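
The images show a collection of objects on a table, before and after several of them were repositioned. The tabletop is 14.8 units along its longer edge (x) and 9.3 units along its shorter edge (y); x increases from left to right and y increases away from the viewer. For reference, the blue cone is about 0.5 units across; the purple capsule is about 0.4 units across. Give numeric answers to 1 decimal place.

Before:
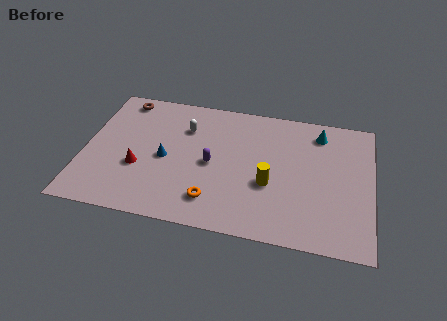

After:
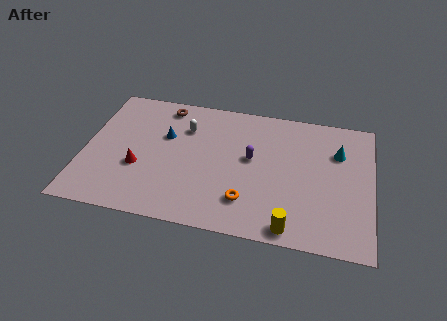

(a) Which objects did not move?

the white capsule and the red cone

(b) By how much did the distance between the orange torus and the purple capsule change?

+0.5

The distance was about 2.5 in the first image and 3.0 in the second, so they moved 0.5 units further apart.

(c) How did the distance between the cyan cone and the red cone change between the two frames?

+0.5

Before: roughly 10.1 units apart; after: 10.6. That's 0.5 units further apart.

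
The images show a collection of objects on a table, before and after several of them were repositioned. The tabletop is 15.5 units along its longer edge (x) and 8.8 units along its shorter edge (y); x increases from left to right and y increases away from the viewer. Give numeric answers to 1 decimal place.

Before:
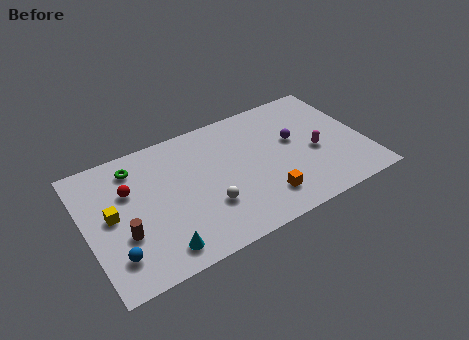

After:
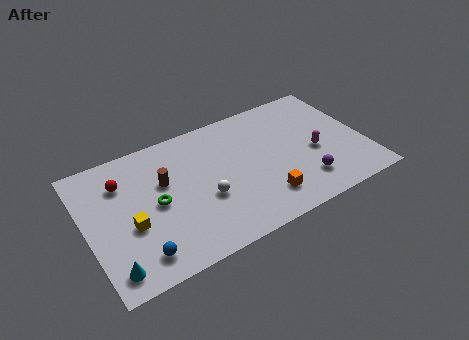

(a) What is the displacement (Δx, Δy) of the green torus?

(0.8, -2.9)

From the two frames, the green torus sits at roughly (3.0, 7.2) before and (3.8, 4.3) after.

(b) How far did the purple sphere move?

3.1

The purple sphere was near (11.7, 5.1) before and (11.8, 2.0) after, so it travelled √(0.1² + 3.1²) ≈ 3.1 units.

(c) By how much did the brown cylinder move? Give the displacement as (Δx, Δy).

(2.5, 2.4)

The brown cylinder was at about (1.9, 3.1) and moved to about (4.4, 5.5).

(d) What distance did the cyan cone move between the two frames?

2.6

The cyan cone moved from about (3.6, 1.3) to (1.0, 1.3), a distance of √(2.6² + 0.0²) ≈ 2.6.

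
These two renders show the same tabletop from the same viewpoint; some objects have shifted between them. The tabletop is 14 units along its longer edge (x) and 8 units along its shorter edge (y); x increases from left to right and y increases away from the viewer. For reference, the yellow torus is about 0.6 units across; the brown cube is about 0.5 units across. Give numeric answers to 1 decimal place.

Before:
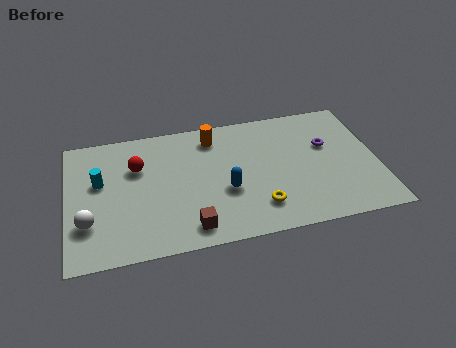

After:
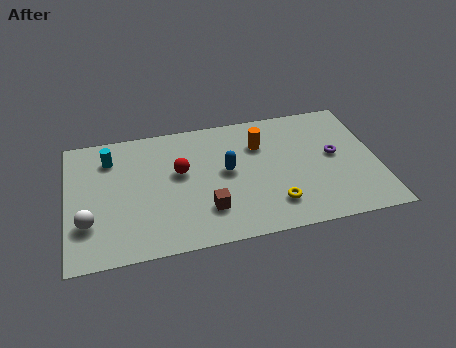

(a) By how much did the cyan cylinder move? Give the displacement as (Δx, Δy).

(0.5, 1.4)

From the two frames, the cyan cylinder sits at roughly (1.5, 4.8) before and (2.0, 6.2) after.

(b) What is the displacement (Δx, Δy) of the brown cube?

(0.8, 0.9)

From the two frames, the brown cube sits at roughly (5.4, 1.2) before and (6.2, 2.1) after.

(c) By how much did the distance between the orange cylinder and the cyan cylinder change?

+1.3

Before: roughly 5.5 units apart; after: 6.8. That's 1.3 units further apart.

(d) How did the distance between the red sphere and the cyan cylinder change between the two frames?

+1.6

The distance was about 1.8 in the first image and 3.4 in the second, so they moved 1.6 units further apart.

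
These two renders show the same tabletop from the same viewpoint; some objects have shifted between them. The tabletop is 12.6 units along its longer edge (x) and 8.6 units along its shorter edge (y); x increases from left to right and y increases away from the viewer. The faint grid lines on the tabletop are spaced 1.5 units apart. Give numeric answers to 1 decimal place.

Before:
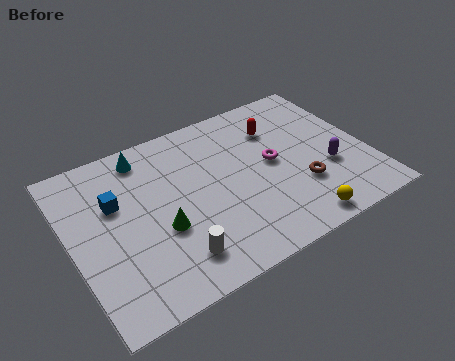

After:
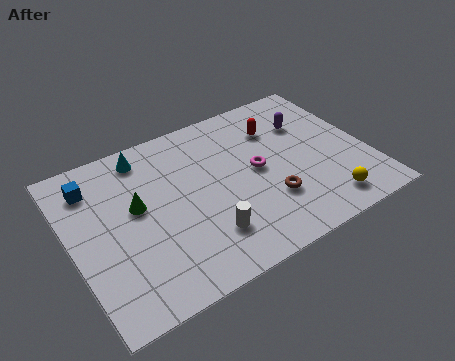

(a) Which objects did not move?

the cyan cone and the red capsule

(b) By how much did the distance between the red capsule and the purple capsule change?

-2.3

Before: roughly 3.6 units apart; after: 1.3. That's 2.3 units closer together.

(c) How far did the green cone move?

1.8

The green cone moved from about (3.6, 3.3) to (2.8, 4.9), a distance of √(0.8² + 1.6²) ≈ 1.8.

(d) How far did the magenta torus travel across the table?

0.7

The magenta torus was near (8.6, 4.5) before and (7.9, 4.4) after, so it travelled √(0.7² + 0.1²) ≈ 0.7 units.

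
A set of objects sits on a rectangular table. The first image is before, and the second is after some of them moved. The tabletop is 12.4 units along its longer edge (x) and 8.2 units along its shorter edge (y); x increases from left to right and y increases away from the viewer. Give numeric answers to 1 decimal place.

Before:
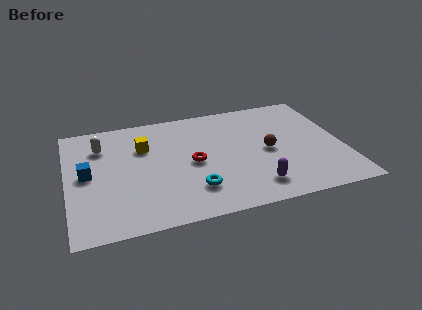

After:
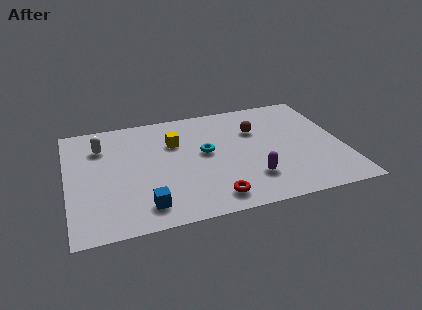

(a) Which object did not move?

the white capsule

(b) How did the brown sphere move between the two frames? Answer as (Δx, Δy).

(-0.4, 1.7)

The brown sphere started near (9.0, 3.9) and ended near (8.6, 5.6).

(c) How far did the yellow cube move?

1.4

The yellow cube moved from about (3.5, 5.6) to (4.9, 5.6), a distance of √(1.4² + 0.0²) ≈ 1.4.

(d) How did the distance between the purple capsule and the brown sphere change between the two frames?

+1.0

The distance was about 2.5 in the first image and 3.5 in the second, so they moved 1.0 units further apart.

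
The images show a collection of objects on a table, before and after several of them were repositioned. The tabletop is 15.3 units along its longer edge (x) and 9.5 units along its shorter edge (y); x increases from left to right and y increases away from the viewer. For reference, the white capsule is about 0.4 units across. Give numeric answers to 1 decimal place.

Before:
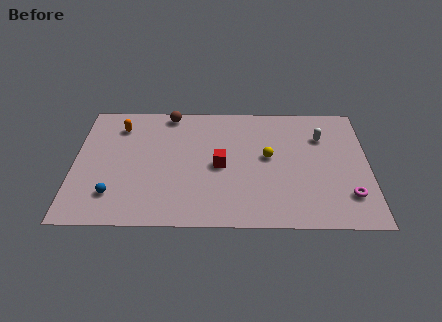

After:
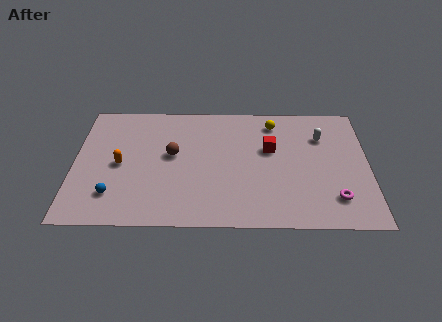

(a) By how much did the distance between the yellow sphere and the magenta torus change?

+1.6

The distance was about 5.0 in the first image and 6.6 in the second, so they moved 1.6 units further apart.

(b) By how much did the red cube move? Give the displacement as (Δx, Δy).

(2.6, 1.3)

The red cube was at about (7.6, 4.5) and moved to about (10.2, 5.8).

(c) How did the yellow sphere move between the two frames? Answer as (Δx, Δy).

(0.3, 2.7)

The yellow sphere was at about (10.1, 5.2) and moved to about (10.4, 7.9).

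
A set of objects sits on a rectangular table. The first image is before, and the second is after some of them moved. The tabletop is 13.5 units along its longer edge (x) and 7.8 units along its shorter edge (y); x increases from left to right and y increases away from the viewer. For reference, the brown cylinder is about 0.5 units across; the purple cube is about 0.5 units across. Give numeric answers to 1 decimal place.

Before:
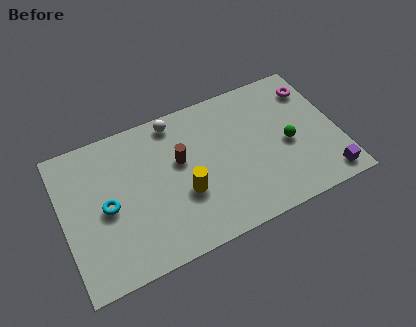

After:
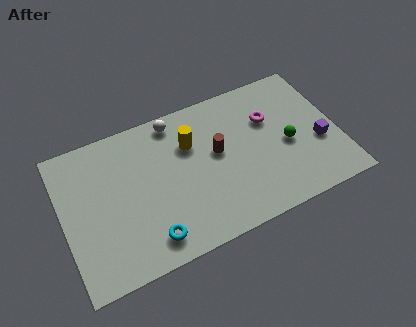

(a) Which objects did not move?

the white sphere and the green sphere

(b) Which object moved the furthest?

the cyan torus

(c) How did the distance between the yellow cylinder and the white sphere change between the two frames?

-2.4

They were about 4.0 units apart before and 1.6 after — 2.4 units closer together.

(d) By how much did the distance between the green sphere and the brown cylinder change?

-1.8

Before: roughly 5.3 units apart; after: 3.5. That's 1.8 units closer together.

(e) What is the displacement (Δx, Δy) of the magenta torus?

(-2.3, -0.9)

The magenta torus started near (12.6, 6.1) and ended near (10.3, 5.2).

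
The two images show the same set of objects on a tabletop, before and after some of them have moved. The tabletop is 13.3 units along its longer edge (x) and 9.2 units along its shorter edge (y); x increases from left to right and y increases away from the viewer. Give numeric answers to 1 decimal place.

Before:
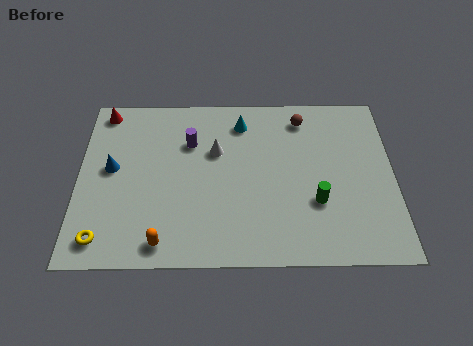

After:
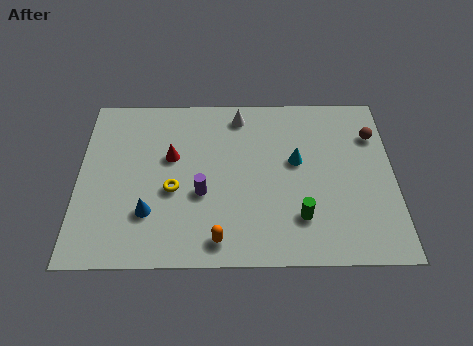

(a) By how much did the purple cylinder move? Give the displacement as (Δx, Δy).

(0.5, -2.8)

The purple cylinder was at about (4.7, 6.4) and moved to about (5.2, 3.6).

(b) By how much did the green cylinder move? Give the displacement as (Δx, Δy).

(-0.7, -0.8)

The green cylinder was at about (10.0, 3.1) and moved to about (9.3, 2.3).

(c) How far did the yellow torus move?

3.8

The yellow torus was near (1.1, 1.3) before and (4.0, 3.8) after, so it travelled √(2.9² + 2.5²) ≈ 3.8 units.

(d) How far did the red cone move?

3.9

From (1.0, 8.2) to (3.9, 5.6), the red cone covered √(2.9² + 2.6²) ≈ 3.9 units.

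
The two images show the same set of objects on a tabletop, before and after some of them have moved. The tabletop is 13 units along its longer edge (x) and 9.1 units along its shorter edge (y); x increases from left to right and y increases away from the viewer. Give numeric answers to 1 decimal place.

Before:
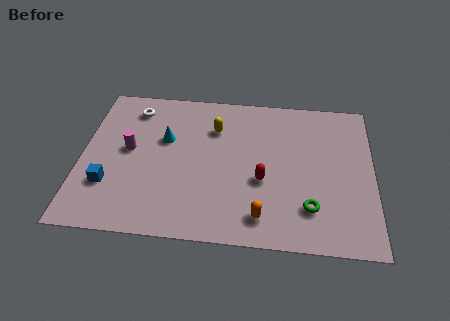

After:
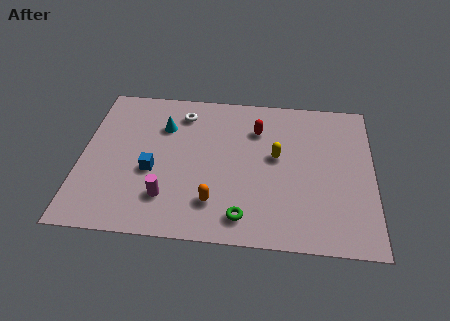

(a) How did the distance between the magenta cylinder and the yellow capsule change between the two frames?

+1.4

The distance was about 4.2 in the first image and 5.6 in the second, so they moved 1.4 units further apart.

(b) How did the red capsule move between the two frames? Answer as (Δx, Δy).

(-0.3, 3.1)

The red capsule started near (8.1, 3.6) and ended near (7.8, 6.7).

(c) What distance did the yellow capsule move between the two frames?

3.2

The yellow capsule was near (5.9, 6.6) before and (8.7, 5.1) after, so it travelled √(2.8² + 1.5²) ≈ 3.2 units.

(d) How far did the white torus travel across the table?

2.2

From (2.2, 7.5) to (4.4, 7.4), the white torus covered √(2.2² + 0.1²) ≈ 2.2 units.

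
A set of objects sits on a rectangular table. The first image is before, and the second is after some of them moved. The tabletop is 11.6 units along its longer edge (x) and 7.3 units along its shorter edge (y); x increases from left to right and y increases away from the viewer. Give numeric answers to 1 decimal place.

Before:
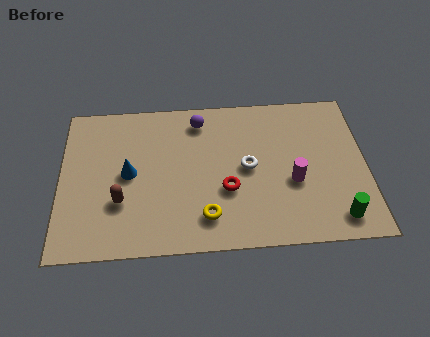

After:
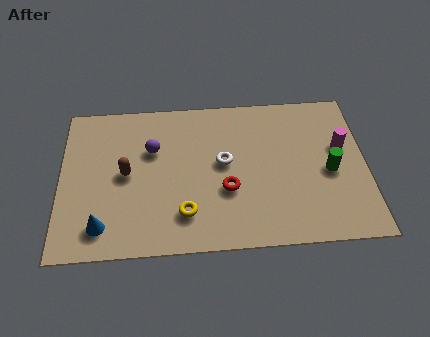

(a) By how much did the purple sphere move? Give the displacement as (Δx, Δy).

(-1.8, -1.3)

From the two frames, the purple sphere sits at roughly (5.3, 6.1) before and (3.5, 4.8) after.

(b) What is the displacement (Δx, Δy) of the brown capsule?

(0.2, 1.3)

From the two frames, the brown capsule sits at roughly (2.3, 2.4) before and (2.5, 3.7) after.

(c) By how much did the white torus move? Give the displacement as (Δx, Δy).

(-0.9, 0.3)

From the two frames, the white torus sits at roughly (7.1, 3.7) before and (6.2, 4.0) after.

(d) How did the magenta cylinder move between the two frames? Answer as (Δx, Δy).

(1.9, 1.5)

The magenta cylinder started near (8.8, 2.9) and ended near (10.7, 4.4).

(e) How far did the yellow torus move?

0.8

The yellow torus moved from about (5.5, 1.5) to (4.7, 1.7), a distance of √(0.8² + 0.2²) ≈ 0.8.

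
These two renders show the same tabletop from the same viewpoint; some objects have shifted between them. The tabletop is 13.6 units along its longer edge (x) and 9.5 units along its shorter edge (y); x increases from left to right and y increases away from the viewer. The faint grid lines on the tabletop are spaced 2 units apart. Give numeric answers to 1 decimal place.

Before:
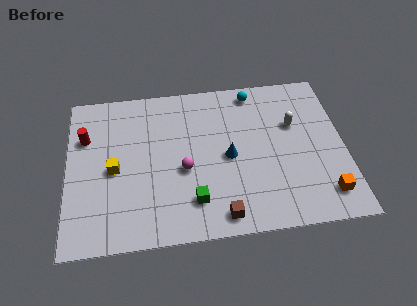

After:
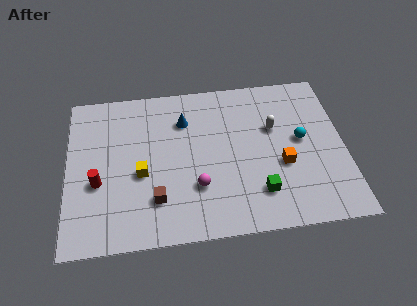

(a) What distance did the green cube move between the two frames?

3.2

The green cube was near (6.1, 2.1) before and (9.3, 2.2) after, so it travelled √(3.2² + 0.1²) ≈ 3.2 units.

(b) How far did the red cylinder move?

2.9

The red cylinder moved from about (0.9, 6.5) to (1.5, 3.7), a distance of √(0.6² + 2.8²) ≈ 2.9.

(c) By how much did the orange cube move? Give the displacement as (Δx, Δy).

(-2.0, 2.0)

The orange cube was at about (12.5, 1.7) and moved to about (10.5, 3.7).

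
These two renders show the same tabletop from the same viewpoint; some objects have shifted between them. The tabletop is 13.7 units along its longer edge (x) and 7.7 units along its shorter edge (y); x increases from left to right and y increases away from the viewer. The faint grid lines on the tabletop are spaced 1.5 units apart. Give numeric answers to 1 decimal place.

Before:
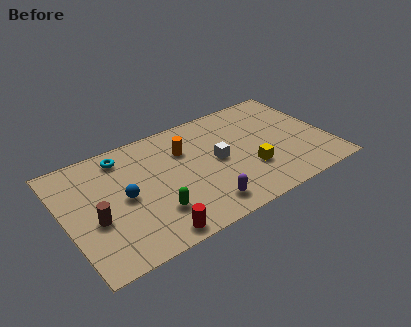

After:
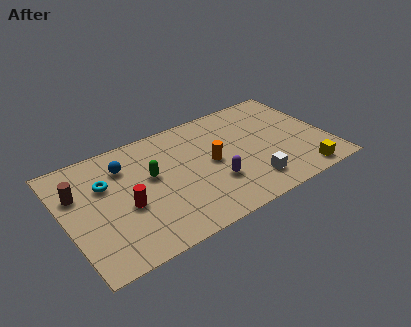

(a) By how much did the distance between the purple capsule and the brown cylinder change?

+1.6

The distance was about 5.6 in the first image and 7.2 in the second, so they moved 1.6 units further apart.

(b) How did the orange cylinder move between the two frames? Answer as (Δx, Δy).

(1.2, -1.5)

From the two frames, the orange cylinder sits at roughly (6.4, 5.4) before and (7.6, 3.9) after.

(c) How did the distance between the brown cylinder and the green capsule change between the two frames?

+0.7

Before: roughly 3.1 units apart; after: 3.8. That's 0.7 units further apart.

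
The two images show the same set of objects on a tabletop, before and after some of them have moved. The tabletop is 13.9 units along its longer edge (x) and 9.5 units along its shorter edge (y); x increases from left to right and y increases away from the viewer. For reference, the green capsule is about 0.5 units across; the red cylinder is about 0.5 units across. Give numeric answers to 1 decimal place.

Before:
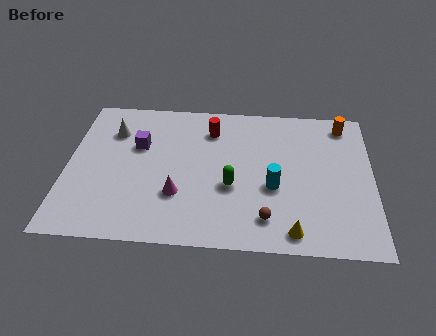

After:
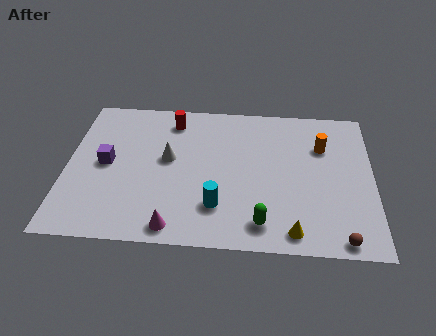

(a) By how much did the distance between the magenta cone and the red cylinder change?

+2.3

They were about 4.6 units apart before and 6.9 after — 2.3 units further apart.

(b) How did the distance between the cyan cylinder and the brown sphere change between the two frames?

+3.7

Before: roughly 2.0 units apart; after: 5.7. That's 3.7 units further apart.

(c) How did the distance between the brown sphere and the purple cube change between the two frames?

+4.0

The distance was about 7.3 in the first image and 11.3 in the second, so they moved 4.0 units further apart.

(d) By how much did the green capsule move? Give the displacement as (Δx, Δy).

(1.4, -2.2)

From the two frames, the green capsule sits at roughly (7.5, 3.7) before and (8.9, 1.5) after.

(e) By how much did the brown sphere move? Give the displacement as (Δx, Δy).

(3.3, -1.0)

The brown sphere started near (9.1, 1.8) and ended near (12.4, 0.8).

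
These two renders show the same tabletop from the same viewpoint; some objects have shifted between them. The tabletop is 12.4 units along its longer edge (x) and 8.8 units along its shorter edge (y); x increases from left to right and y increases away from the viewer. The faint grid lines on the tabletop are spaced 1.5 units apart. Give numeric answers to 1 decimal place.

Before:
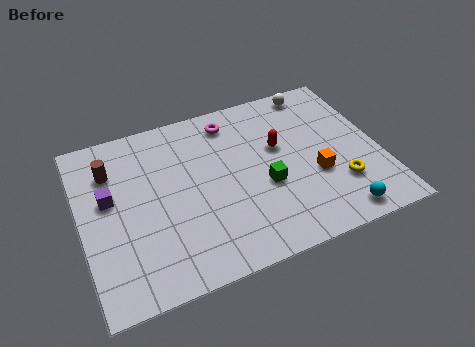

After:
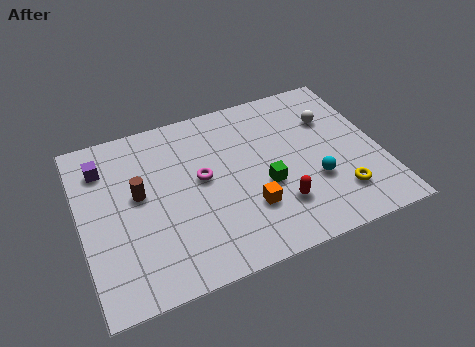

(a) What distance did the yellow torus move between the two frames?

0.5

The yellow torus moved from about (10.5, 2.5) to (10.4, 2.0), a distance of √(0.1² + 0.5²) ≈ 0.5.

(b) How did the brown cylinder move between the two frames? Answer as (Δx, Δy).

(1.0, -1.6)

From the two frames, the brown cylinder sits at roughly (1.4, 6.5) before and (2.4, 4.9) after.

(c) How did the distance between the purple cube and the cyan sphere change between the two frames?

-0.7

Before: roughly 9.9 units apart; after: 9.2. That's 0.7 units closer together.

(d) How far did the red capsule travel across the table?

3.0

The red capsule moved from about (8.3, 5.3) to (7.9, 2.3), a distance of √(0.4² + 3.0²) ≈ 3.0.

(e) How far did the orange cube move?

3.0

The orange cube moved from about (9.6, 3.3) to (6.7, 2.6), a distance of √(2.9² + 0.7²) ≈ 3.0.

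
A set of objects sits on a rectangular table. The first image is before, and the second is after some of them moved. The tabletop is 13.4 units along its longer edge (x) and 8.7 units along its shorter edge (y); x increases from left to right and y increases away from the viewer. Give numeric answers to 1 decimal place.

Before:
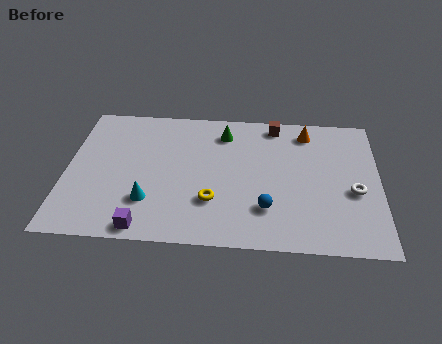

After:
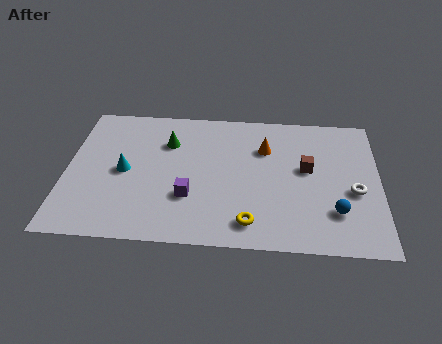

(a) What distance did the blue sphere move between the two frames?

2.9

The blue sphere was near (8.6, 2.3) before and (11.5, 2.3) after, so it travelled √(2.9² + 0.0²) ≈ 2.9 units.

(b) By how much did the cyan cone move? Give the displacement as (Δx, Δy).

(-1.1, 1.8)

From the two frames, the cyan cone sits at roughly (3.6, 2.4) before and (2.5, 4.2) after.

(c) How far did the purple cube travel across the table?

2.7

The purple cube moved from about (3.5, 0.8) to (5.3, 2.8), a distance of √(1.8² + 2.0²) ≈ 2.7.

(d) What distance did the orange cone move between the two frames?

2.2

The orange cone was near (10.3, 7.3) before and (8.5, 6.1) after, so it travelled √(1.8² + 1.2²) ≈ 2.2 units.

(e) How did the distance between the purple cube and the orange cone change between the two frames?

-4.8

They were about 9.4 units apart before and 4.6 after — 4.8 units closer together.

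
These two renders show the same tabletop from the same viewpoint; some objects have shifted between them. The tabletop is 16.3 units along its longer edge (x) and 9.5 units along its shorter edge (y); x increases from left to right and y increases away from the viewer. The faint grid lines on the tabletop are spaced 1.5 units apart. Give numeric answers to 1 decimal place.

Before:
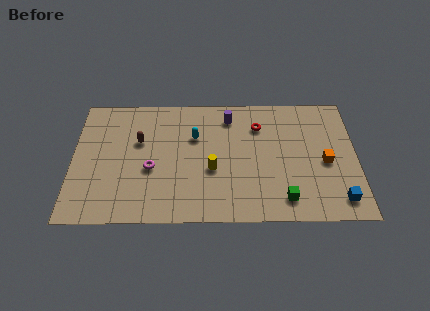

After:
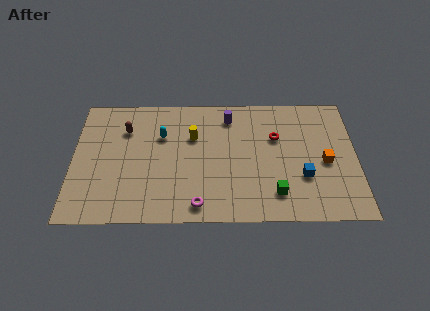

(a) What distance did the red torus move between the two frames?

1.3

From (10.7, 7.1) to (11.7, 6.2), the red torus covered √(1.0² + 0.9²) ≈ 1.3 units.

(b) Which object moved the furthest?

the magenta torus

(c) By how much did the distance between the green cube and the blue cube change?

-1.1

They were about 3.1 units apart before and 2.0 after — 1.1 units closer together.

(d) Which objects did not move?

the purple cylinder and the orange cube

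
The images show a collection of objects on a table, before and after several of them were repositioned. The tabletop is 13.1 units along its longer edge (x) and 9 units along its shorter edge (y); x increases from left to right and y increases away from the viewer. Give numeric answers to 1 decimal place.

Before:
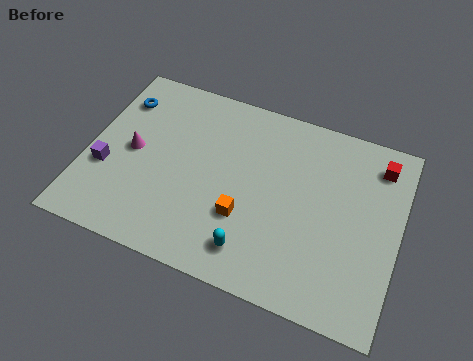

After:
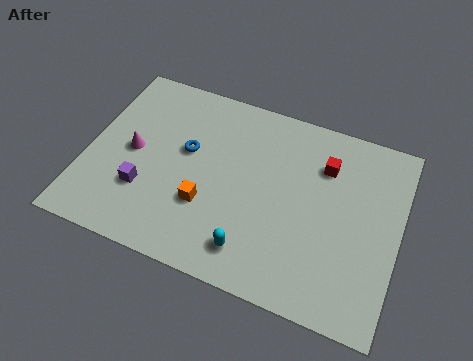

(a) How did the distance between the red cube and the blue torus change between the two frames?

-5.2

Before: roughly 11.0 units apart; after: 5.8. That's 5.2 units closer together.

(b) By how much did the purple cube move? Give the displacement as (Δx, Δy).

(1.7, -0.5)

The purple cube started near (0.9, 3.3) and ended near (2.6, 2.8).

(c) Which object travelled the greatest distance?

the blue torus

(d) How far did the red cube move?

2.3

From (12.0, 7.4) to (9.8, 6.6), the red cube covered √(2.2² + 0.8²) ≈ 2.3 units.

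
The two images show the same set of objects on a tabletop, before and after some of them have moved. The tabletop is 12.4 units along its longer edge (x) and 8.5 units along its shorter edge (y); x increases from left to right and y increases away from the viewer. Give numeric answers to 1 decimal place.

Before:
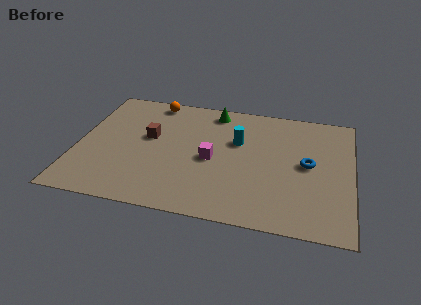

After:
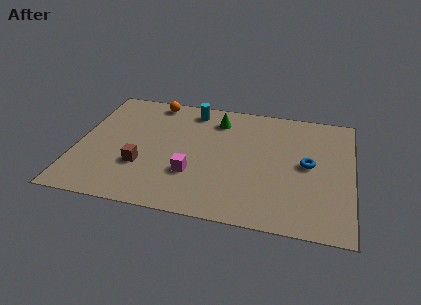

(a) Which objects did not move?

the blue torus and the orange sphere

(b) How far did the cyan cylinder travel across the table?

2.9

The cyan cylinder moved from about (7.2, 5.4) to (5.0, 7.3), a distance of √(2.2² + 1.9²) ≈ 2.9.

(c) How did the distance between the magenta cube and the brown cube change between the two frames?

-0.8

They were about 3.1 units apart before and 2.3 after — 0.8 units closer together.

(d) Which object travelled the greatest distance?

the cyan cylinder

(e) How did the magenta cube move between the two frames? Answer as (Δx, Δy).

(-0.8, -1.2)

The magenta cube started near (6.1, 3.9) and ended near (5.3, 2.7).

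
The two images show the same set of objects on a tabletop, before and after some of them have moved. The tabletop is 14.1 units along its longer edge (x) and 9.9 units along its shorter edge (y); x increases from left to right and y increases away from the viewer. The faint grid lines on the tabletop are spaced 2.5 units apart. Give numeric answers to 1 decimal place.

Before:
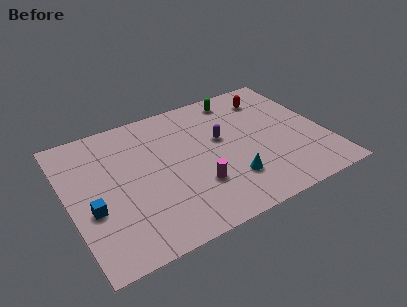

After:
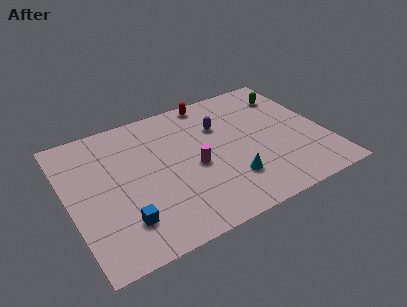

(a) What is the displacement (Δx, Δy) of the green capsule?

(2.8, -0.9)

From the two frames, the green capsule sits at roughly (9.9, 8.6) before and (12.7, 7.7) after.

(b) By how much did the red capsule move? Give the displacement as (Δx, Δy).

(-3.2, 1.1)

From the two frames, the red capsule sits at roughly (11.6, 7.9) before and (8.4, 9.0) after.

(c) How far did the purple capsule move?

1.0

The purple capsule moved from about (8.5, 5.8) to (8.6, 6.8), a distance of √(0.1² + 1.0²) ≈ 1.0.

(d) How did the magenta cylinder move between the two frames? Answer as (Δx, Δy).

(0.1, 1.4)

The magenta cylinder started near (6.7, 3.0) and ended near (6.8, 4.4).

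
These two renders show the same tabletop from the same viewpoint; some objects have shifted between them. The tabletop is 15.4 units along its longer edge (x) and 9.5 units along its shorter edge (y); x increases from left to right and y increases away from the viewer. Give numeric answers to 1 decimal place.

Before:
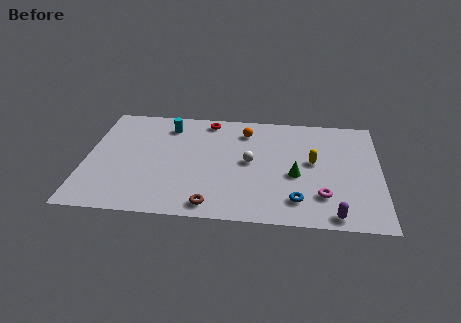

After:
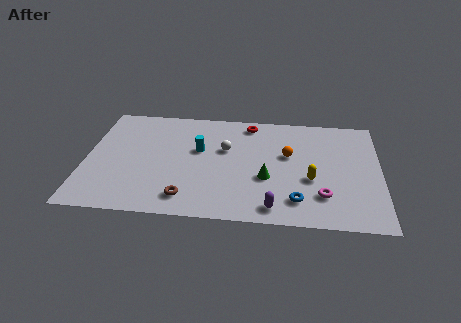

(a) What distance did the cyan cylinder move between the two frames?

2.6

The cyan cylinder was near (4.2, 7.7) before and (5.9, 5.7) after, so it travelled √(1.7² + 2.0²) ≈ 2.6 units.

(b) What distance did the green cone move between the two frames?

1.6

From (11.0, 4.0) to (9.5, 3.6), the green cone covered √(1.5² + 0.4²) ≈ 1.6 units.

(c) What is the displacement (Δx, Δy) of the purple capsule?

(-3.1, 0.3)

The purple capsule started near (13.0, 0.9) and ended near (9.9, 1.2).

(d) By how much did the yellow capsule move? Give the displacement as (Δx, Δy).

(-0.1, -1.5)

The yellow capsule started near (11.9, 5.2) and ended near (11.8, 3.7).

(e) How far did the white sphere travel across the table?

1.6

The white sphere moved from about (8.6, 4.9) to (7.3, 5.9), a distance of √(1.3² + 1.0²) ≈ 1.6.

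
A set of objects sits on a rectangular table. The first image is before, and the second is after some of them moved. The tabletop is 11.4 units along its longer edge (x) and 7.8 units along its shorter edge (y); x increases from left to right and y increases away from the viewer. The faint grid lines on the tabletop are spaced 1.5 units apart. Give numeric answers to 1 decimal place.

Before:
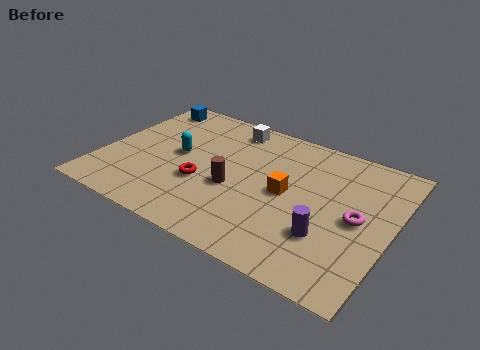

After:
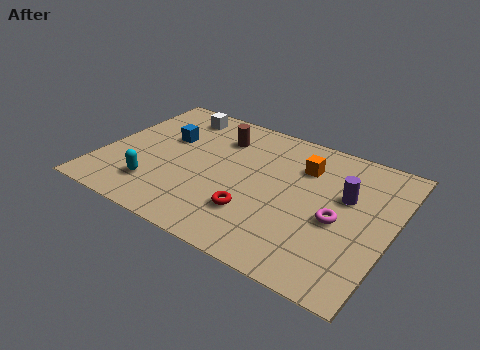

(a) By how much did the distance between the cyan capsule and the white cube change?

+1.7

Before: roughly 3.1 units apart; after: 4.8. That's 1.7 units further apart.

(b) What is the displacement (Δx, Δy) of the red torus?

(2.2, -0.7)

The red torus was at about (4.1, 2.9) and moved to about (6.3, 2.2).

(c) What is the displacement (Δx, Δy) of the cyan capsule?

(-0.5, -2.3)

The cyan capsule was at about (2.9, 4.1) and moved to about (2.4, 1.8).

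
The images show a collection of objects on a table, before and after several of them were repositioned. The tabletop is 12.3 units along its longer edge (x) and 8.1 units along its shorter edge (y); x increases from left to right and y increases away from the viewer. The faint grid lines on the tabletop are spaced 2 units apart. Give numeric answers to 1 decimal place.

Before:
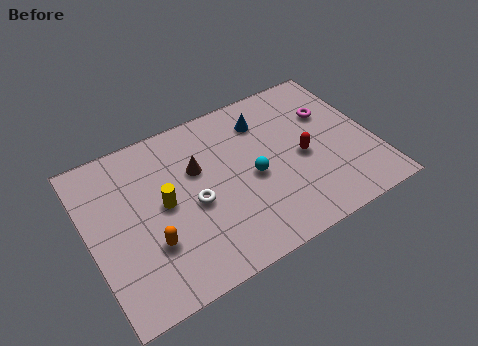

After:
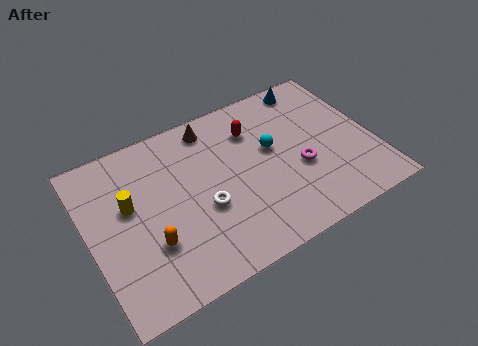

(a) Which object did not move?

the orange capsule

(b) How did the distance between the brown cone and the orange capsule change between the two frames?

+2.0

They were about 3.5 units apart before and 5.5 after — 2.0 units further apart.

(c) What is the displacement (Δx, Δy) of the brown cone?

(0.9, 1.8)

The brown cone started near (4.8, 5.2) and ended near (5.7, 7.0).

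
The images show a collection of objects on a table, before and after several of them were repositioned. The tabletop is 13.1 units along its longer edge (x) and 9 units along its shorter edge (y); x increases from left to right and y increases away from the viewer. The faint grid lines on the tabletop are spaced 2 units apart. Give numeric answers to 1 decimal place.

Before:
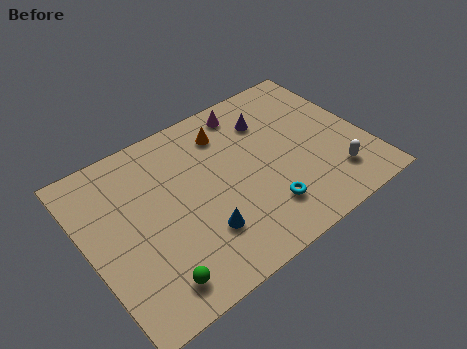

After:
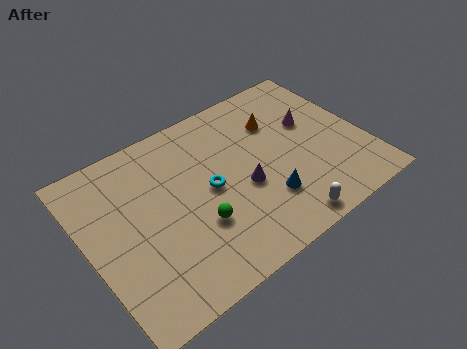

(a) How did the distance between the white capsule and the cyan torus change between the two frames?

+1.2

The distance was about 3.4 in the first image and 4.6 in the second, so they moved 1.2 units further apart.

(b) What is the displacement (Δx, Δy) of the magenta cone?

(2.7, -2.3)

The magenta cone started near (8.2, 7.8) and ended near (10.9, 5.5).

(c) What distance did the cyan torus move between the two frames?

3.2

From (7.8, 2.1) to (5.7, 4.5), the cyan torus covered √(2.1² + 2.4²) ≈ 3.2 units.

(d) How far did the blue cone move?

3.1

The blue cone was near (4.9, 2.5) before and (8.0, 2.5) after, so it travelled √(3.1² + 0.0²) ≈ 3.1 units.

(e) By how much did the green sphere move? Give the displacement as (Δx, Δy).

(2.4, 1.6)

The green sphere started near (2.4, 1.4) and ended near (4.8, 3.0).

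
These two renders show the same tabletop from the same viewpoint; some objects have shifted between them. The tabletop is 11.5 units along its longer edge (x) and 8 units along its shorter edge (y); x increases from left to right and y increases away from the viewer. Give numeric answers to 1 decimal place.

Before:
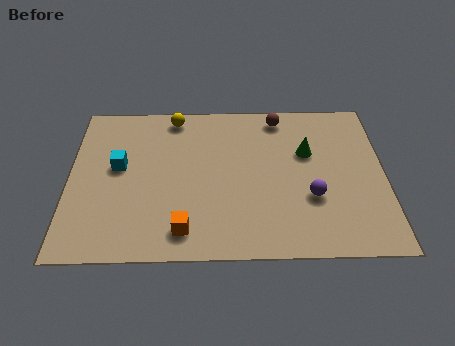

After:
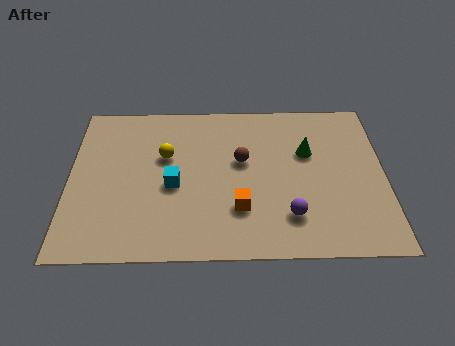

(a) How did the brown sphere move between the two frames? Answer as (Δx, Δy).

(-1.4, -2.3)

The brown sphere was at about (7.7, 7.0) and moved to about (6.3, 4.7).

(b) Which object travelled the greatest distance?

the brown sphere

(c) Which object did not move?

the green cone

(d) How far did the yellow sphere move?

2.1

The yellow sphere moved from about (3.8, 7.1) to (3.5, 5.0), a distance of √(0.3² + 2.1²) ≈ 2.1.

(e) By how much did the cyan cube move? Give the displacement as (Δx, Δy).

(2.0, -1.0)

From the two frames, the cyan cube sits at roughly (1.8, 4.5) before and (3.8, 3.5) after.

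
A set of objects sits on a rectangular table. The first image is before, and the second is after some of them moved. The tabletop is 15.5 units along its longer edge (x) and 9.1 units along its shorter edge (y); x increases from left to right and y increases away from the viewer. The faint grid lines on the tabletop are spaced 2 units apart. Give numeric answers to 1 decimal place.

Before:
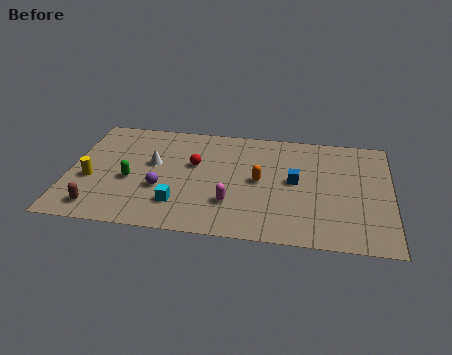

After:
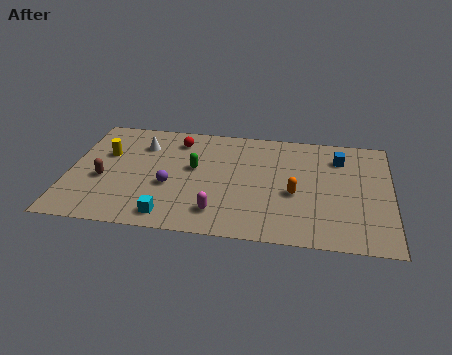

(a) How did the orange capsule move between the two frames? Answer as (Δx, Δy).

(1.7, -0.8)

The orange capsule was at about (9.2, 4.6) and moved to about (10.9, 3.8).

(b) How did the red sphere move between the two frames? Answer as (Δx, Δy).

(-0.9, 1.9)

The red sphere started near (6.0, 5.5) and ended near (5.1, 7.4).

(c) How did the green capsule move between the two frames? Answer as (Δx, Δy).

(3.0, 1.4)

From the two frames, the green capsule sits at roughly (3.0, 3.8) before and (6.0, 5.2) after.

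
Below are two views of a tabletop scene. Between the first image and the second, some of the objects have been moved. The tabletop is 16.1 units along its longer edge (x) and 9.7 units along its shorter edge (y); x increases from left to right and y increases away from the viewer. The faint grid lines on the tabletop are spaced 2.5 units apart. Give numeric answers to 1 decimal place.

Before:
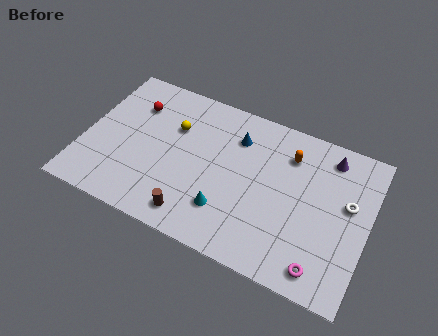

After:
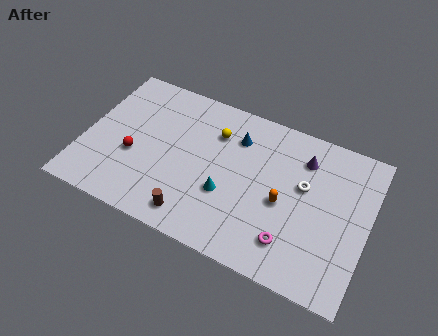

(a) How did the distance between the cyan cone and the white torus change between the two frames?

-2.5

Before: roughly 7.2 units apart; after: 4.7. That's 2.5 units closer together.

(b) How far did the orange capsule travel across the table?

3.1

The orange capsule was near (11.4, 7.4) before and (11.4, 4.3) after, so it travelled √(0.0² + 3.1²) ≈ 3.1 units.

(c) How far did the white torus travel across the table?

2.5

The white torus moved from about (14.9, 5.7) to (12.4, 5.8), a distance of √(2.5² + 0.1²) ≈ 2.5.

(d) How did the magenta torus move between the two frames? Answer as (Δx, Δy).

(-1.8, 0.8)

From the two frames, the magenta torus sits at roughly (13.9, 1.3) before and (12.1, 2.1) after.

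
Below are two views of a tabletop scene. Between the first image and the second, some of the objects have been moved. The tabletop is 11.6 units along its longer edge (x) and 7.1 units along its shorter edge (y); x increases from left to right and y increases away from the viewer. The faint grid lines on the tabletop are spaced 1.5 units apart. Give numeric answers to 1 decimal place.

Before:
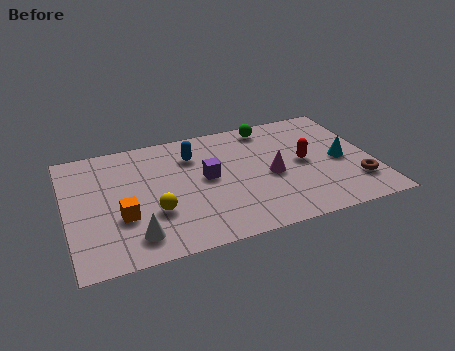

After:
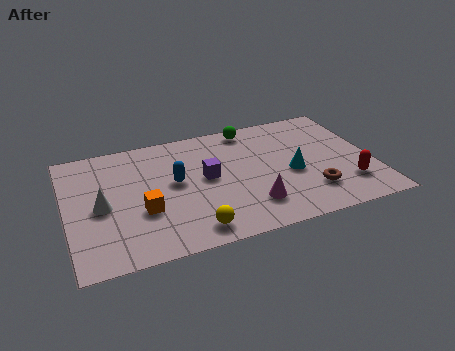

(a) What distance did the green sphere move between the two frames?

0.7

The green sphere was near (7.9, 6.2) before and (7.2, 6.3) after, so it travelled √(0.7² + 0.1²) ≈ 0.7 units.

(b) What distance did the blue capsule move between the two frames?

1.6

From (4.9, 5.3) to (4.1, 3.9), the blue capsule covered √(0.8² + 1.4²) ≈ 1.6 units.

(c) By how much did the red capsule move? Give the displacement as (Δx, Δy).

(1.5, -1.8)

The red capsule started near (9.0, 3.6) and ended near (10.5, 1.8).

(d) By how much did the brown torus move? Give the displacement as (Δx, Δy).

(-1.7, 0.0)

The brown torus started near (10.8, 1.8) and ended near (9.1, 1.8).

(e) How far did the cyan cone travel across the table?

1.9

From (10.4, 3.3) to (8.5, 3.1), the cyan cone covered √(1.9² + 0.2²) ≈ 1.9 units.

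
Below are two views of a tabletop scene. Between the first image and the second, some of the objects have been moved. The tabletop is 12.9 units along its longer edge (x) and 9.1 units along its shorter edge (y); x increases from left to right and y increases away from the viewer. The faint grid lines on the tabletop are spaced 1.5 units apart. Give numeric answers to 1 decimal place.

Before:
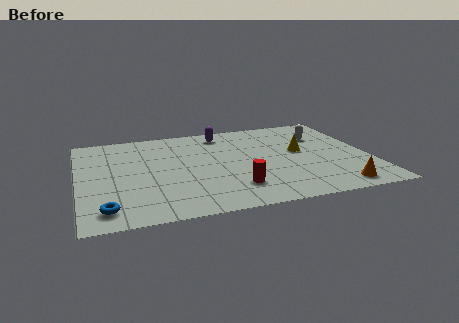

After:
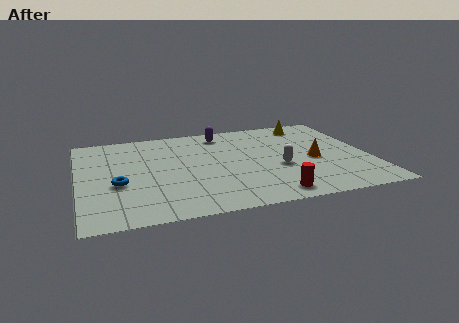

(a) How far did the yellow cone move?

2.9

The yellow cone moved from about (9.9, 5.0) to (10.6, 7.8), a distance of √(0.7² + 2.8²) ≈ 2.9.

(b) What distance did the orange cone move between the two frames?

3.0

The orange cone was near (11.1, 1.1) before and (10.4, 4.0) after, so it travelled √(0.7² + 2.9²) ≈ 3.0 units.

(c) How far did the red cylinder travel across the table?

1.8

From (6.7, 2.1) to (8.2, 1.1), the red cylinder covered √(1.5² + 1.0²) ≈ 1.8 units.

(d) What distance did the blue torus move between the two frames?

2.3

From (1.1, 1.4) to (1.7, 3.6), the blue torus covered √(0.6² + 2.2²) ≈ 2.3 units.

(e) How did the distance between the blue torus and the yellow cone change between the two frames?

+0.3

They were about 9.5 units apart before and 9.8 after — 0.3 units further apart.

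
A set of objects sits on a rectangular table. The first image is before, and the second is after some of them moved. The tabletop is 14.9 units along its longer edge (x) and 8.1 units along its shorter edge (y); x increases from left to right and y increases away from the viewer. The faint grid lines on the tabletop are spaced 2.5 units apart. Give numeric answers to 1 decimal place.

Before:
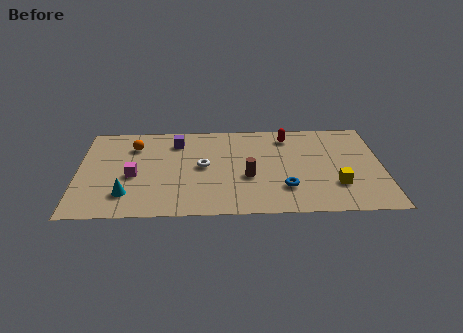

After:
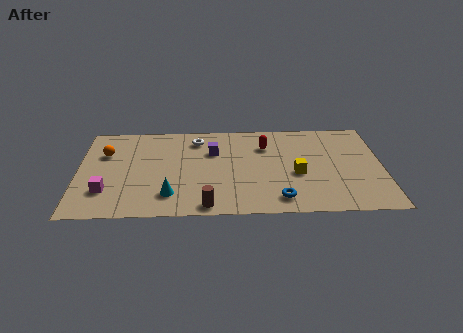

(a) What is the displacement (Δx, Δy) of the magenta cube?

(-1.3, -1.3)

The magenta cube was at about (2.7, 3.5) and moved to about (1.4, 2.2).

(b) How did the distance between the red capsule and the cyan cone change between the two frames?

-3.0

Before: roughly 9.2 units apart; after: 6.2. That's 3.0 units closer together.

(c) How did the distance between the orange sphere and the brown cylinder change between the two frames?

+0.6

Before: roughly 6.3 units apart; after: 6.9. That's 0.6 units further apart.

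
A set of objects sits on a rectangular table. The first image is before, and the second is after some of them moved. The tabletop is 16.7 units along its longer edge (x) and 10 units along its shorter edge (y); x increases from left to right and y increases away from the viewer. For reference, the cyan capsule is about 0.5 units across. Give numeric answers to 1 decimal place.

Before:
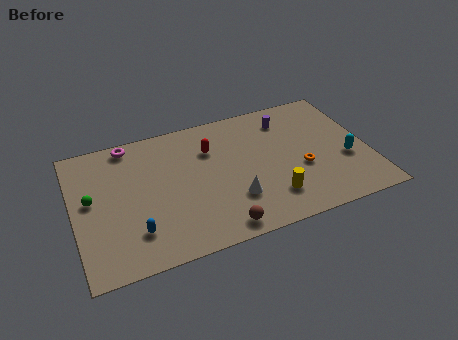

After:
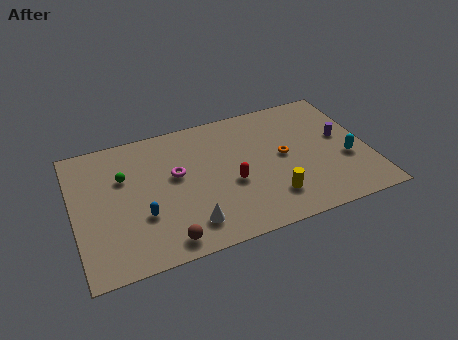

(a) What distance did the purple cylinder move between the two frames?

3.8

From (12.4, 8.0) to (15.3, 5.6), the purple cylinder covered √(2.9² + 2.4²) ≈ 3.8 units.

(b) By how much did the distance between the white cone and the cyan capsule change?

+2.7

Before: roughly 6.7 units apart; after: 9.4. That's 2.7 units further apart.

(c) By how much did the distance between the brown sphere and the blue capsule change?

-2.3

They were about 4.8 units apart before and 2.5 after — 2.3 units closer together.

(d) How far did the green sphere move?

2.2

From (1.0, 5.5) to (2.9, 6.6), the green sphere covered √(1.9² + 1.1²) ≈ 2.2 units.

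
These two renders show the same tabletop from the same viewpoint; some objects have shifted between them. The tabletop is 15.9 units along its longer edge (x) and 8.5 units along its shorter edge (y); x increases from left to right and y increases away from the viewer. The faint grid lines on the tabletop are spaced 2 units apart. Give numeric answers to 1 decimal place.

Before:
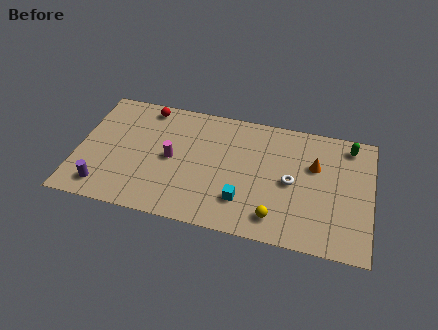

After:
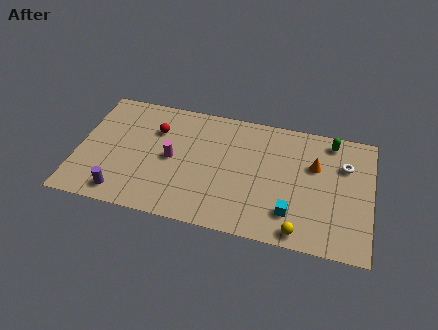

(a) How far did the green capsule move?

1.0

From (14.6, 7.3) to (13.6, 7.4), the green capsule covered √(1.0² + 0.1²) ≈ 1.0 units.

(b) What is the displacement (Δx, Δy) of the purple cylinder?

(1.0, -0.2)

From the two frames, the purple cylinder sits at roughly (1.6, 1.4) before and (2.6, 1.2) after.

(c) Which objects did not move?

the orange cone and the magenta cylinder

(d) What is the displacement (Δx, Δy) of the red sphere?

(0.6, -1.5)

From the two frames, the red sphere sits at roughly (3.5, 7.5) before and (4.1, 6.0) after.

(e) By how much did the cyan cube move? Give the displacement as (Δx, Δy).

(2.6, -0.2)

The cyan cube started near (9.1, 2.2) and ended near (11.7, 2.0).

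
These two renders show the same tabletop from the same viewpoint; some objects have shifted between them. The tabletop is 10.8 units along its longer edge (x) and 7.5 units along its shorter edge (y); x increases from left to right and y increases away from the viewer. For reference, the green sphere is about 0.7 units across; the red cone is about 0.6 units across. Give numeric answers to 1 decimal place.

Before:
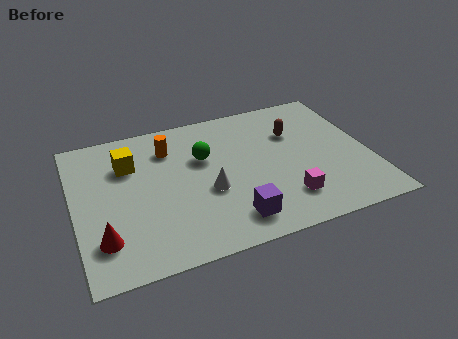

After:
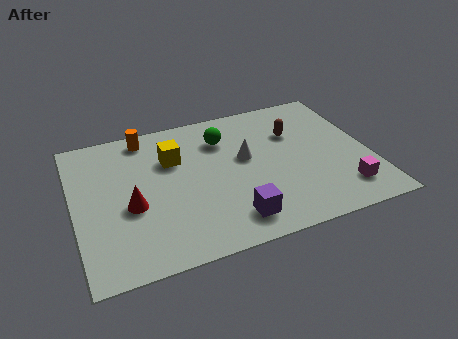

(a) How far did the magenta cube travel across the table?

2.1

The magenta cube moved from about (7.5, 1.7) to (9.6, 1.5), a distance of √(2.1² + 0.2²) ≈ 2.1.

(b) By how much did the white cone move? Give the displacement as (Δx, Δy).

(1.5, 1.3)

The white cone was at about (4.8, 3.0) and moved to about (6.3, 4.3).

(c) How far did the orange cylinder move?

1.2

The orange cylinder moved from about (3.6, 5.7) to (2.8, 6.6), a distance of √(0.8² + 0.9²) ≈ 1.2.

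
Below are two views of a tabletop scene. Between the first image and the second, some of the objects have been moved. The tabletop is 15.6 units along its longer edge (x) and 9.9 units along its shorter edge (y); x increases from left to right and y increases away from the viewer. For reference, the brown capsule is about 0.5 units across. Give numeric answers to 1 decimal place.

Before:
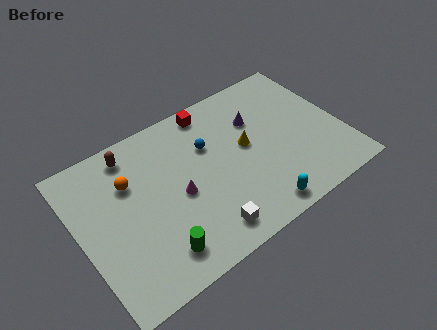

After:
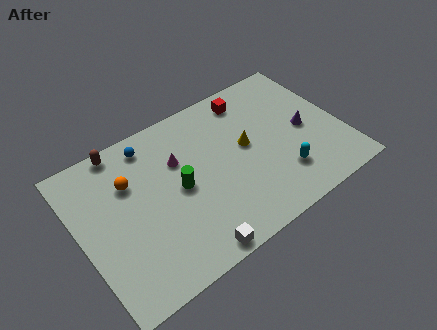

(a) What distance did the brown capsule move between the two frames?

0.8

The brown capsule moved from about (3.6, 8.5) to (3.1, 9.1), a distance of √(0.5² + 0.6²) ≈ 0.8.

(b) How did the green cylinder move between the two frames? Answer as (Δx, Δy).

(1.9, 3.1)

The green cylinder was at about (3.9, 1.8) and moved to about (5.8, 4.9).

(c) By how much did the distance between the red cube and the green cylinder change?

-2.3

Before: roughly 8.4 units apart; after: 6.1. That's 2.3 units closer together.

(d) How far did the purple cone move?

3.3

From (10.9, 6.8) to (13.5, 4.7), the purple cone covered √(2.6² + 2.1²) ≈ 3.3 units.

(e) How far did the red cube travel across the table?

2.3

The red cube was near (8.5, 8.8) before and (10.8, 8.4) after, so it travelled √(2.3² + 0.4²) ≈ 2.3 units.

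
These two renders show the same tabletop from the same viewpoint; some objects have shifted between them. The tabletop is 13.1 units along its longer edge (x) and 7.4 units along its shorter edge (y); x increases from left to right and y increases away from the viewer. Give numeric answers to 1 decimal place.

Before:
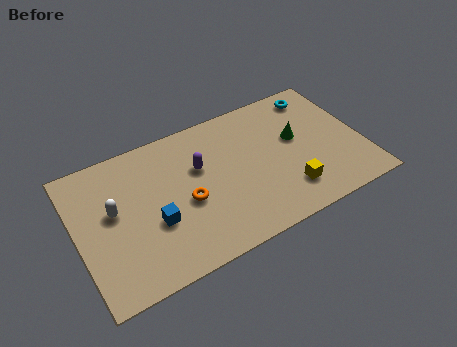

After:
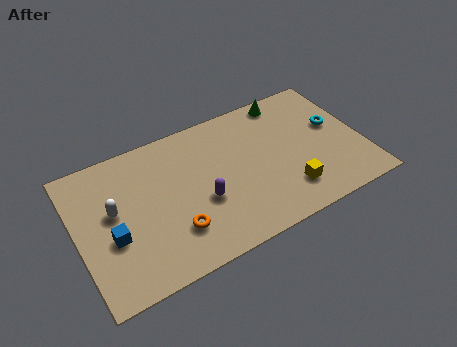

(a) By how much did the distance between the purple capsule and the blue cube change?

+1.1

Before: roughly 3.0 units apart; after: 4.1. That's 1.1 units further apart.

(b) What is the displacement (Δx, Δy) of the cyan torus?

(0.5, -2.0)

From the two frames, the cyan torus sits at roughly (11.5, 6.3) before and (12.0, 4.3) after.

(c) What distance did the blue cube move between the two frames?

1.9

The blue cube was near (3.4, 2.8) before and (1.5, 2.9) after, so it travelled √(1.9² + 0.1²) ≈ 1.9 units.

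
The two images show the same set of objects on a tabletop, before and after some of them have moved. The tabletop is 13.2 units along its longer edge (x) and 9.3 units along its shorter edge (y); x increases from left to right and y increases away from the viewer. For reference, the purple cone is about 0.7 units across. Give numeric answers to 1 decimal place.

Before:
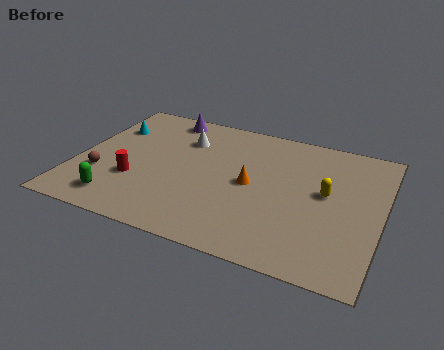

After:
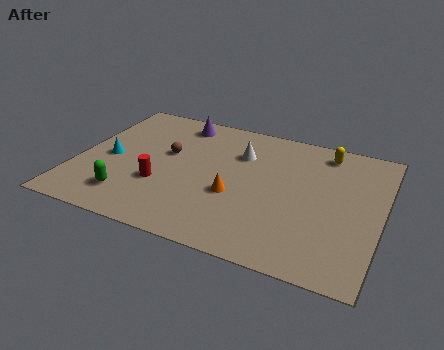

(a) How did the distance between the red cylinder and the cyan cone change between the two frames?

-1.2

They were about 3.8 units apart before and 2.6 after — 1.2 units closer together.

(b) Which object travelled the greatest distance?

the brown sphere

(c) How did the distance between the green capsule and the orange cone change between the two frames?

-1.5

The distance was about 6.2 in the first image and 4.7 in the second, so they moved 1.5 units closer together.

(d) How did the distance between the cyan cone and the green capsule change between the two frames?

-2.5

Before: roughly 5.2 units apart; after: 2.7. That's 2.5 units closer together.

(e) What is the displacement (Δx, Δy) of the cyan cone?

(0.3, -2.3)

The cyan cone was at about (1.1, 6.6) and moved to about (1.4, 4.3).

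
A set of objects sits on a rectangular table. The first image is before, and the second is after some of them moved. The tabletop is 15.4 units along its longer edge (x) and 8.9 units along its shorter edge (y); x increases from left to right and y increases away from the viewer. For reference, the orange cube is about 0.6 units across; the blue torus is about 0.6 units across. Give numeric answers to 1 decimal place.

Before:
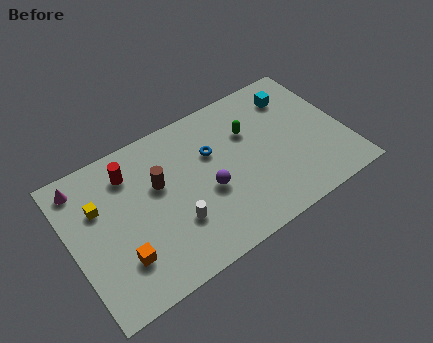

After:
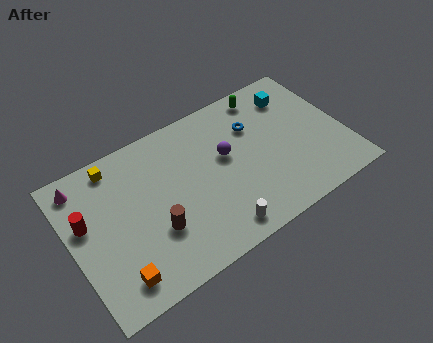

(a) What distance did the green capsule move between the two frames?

2.2

The green capsule moved from about (10.3, 6.0) to (11.6, 7.8), a distance of √(1.3² + 1.8²) ≈ 2.2.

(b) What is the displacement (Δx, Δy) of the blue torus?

(2.5, 0.4)

From the two frames, the blue torus sits at roughly (8.1, 5.8) before and (10.6, 6.2) after.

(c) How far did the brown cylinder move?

2.6

The brown cylinder was near (5.0, 5.5) before and (4.4, 3.0) after, so it travelled √(0.6² + 2.5²) ≈ 2.6 units.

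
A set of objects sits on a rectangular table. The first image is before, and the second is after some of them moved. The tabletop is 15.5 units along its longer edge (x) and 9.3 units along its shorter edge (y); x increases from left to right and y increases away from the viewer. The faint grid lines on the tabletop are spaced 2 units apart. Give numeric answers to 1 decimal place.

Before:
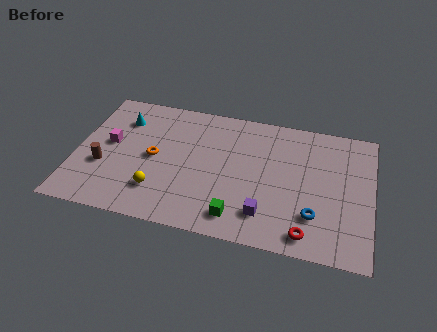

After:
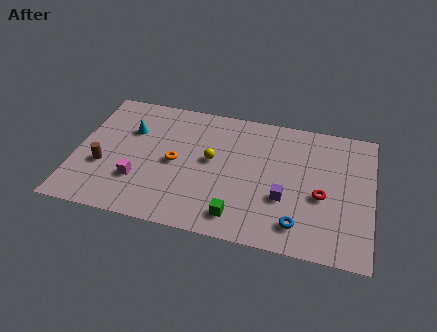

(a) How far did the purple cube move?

1.6

The purple cube moved from about (10.1, 2.0) to (11.0, 3.3), a distance of √(0.9² + 1.3²) ≈ 1.6.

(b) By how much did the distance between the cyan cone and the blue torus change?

-1.1

Before: roughly 11.3 units apart; after: 10.2. That's 1.1 units closer together.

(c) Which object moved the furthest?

the yellow sphere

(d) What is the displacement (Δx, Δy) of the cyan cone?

(0.5, -0.7)

From the two frames, the cyan cone sits at roughly (2.2, 7.0) before and (2.7, 6.3) after.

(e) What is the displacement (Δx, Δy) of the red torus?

(0.6, 2.7)

The red torus started near (12.3, 1.2) and ended near (12.9, 3.9).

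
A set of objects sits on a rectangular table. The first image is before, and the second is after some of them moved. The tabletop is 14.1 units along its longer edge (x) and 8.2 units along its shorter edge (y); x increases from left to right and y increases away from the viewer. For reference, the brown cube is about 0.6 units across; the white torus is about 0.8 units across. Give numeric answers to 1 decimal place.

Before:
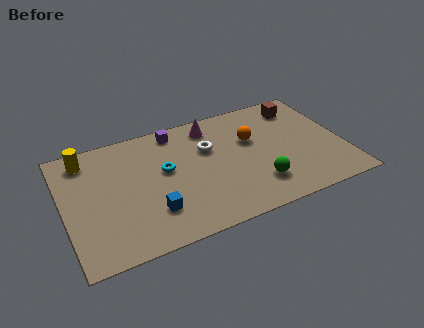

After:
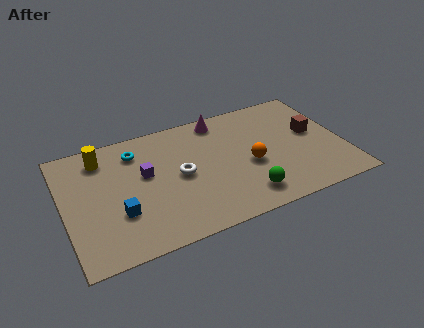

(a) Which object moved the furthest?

the purple cube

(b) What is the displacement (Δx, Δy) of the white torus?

(-1.6, -1.3)

From the two frames, the white torus sits at roughly (7.4, 5.4) before and (5.8, 4.1) after.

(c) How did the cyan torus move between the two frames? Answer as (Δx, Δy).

(-1.3, 1.8)

The cyan torus was at about (5.1, 4.7) and moved to about (3.8, 6.5).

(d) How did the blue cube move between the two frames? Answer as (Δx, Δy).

(-1.6, 0.5)

From the two frames, the blue cube sits at roughly (4.2, 2.2) before and (2.6, 2.7) after.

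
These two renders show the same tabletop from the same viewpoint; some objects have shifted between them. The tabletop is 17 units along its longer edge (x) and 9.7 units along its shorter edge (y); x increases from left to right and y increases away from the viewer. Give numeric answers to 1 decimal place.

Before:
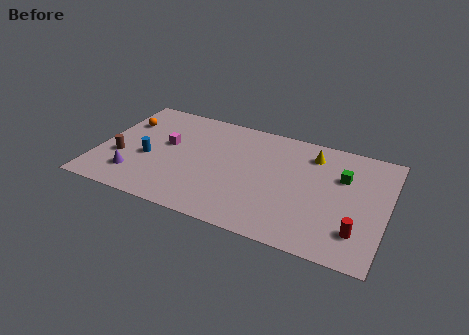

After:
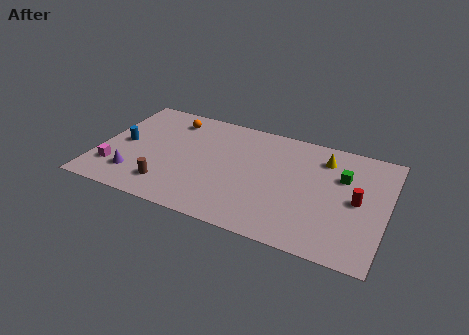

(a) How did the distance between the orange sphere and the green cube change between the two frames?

-2.6

The distance was about 13.1 in the first image and 10.5 in the second, so they moved 2.6 units closer together.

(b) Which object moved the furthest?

the magenta cube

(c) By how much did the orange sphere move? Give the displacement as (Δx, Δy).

(2.7, 1.2)

The orange sphere started near (1.2, 6.8) and ended near (3.9, 8.0).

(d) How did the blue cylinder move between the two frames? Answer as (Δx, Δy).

(-1.6, 0.8)

From the two frames, the blue cylinder sits at roughly (3.0, 4.0) before and (1.4, 4.8) after.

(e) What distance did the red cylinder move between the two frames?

2.5

The red cylinder was near (15.5, 2.3) before and (15.3, 4.8) after, so it travelled √(0.2² + 2.5²) ≈ 2.5 units.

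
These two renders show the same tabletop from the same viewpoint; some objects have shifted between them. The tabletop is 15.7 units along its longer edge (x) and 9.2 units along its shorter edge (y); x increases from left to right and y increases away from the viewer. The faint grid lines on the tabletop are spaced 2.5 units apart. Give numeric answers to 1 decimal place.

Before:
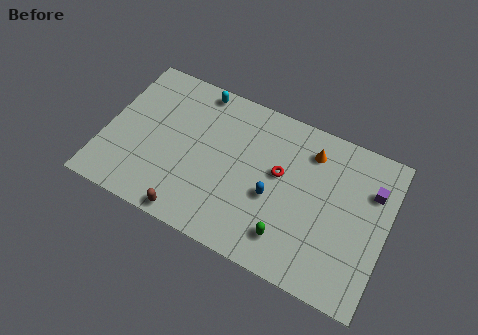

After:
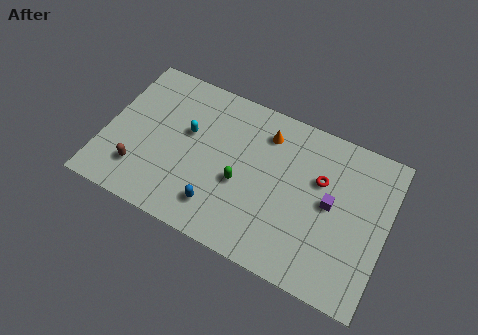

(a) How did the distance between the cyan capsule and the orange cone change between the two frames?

-2.0

They were about 6.6 units apart before and 4.6 after — 2.0 units closer together.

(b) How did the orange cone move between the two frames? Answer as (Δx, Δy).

(-2.5, 0.0)

The orange cone started near (11.2, 7.3) and ended near (8.7, 7.3).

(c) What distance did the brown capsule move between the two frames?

3.4

The brown capsule moved from about (5.3, 0.8) to (2.2, 2.2), a distance of √(3.1² + 1.4²) ≈ 3.4.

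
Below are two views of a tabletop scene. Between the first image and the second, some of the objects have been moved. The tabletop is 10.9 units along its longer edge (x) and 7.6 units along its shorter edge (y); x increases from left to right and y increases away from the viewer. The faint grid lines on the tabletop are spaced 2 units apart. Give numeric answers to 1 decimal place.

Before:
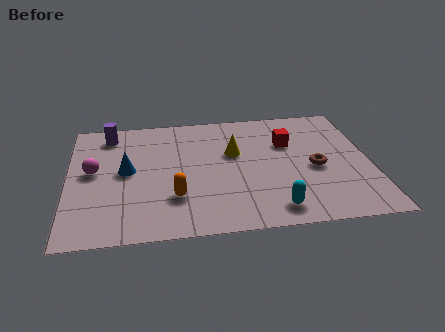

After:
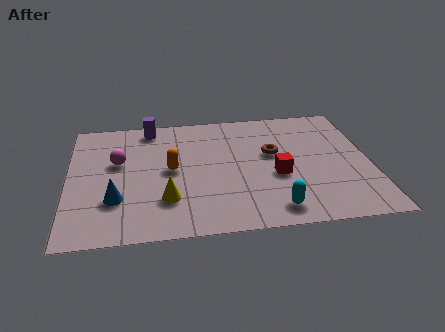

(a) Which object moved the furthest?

the yellow cone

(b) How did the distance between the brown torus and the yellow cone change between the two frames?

+1.4

They were about 3.2 units apart before and 4.6 after — 1.4 units further apart.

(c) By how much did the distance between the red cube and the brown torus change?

-0.5

They were about 1.9 units apart before and 1.4 after — 0.5 units closer together.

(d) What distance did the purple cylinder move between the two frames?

1.5

The purple cylinder moved from about (1.5, 6.4) to (3.0, 6.7), a distance of √(1.5² + 0.3²) ≈ 1.5.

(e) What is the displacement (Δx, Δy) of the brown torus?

(-1.5, 1.1)

The brown torus started near (8.9, 3.4) and ended near (7.4, 4.5).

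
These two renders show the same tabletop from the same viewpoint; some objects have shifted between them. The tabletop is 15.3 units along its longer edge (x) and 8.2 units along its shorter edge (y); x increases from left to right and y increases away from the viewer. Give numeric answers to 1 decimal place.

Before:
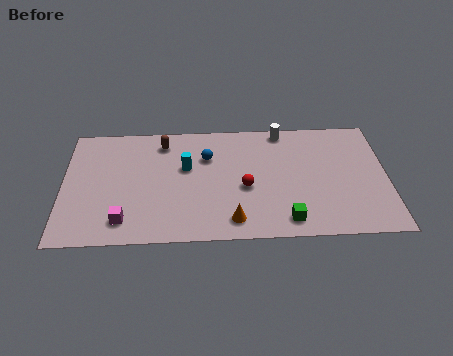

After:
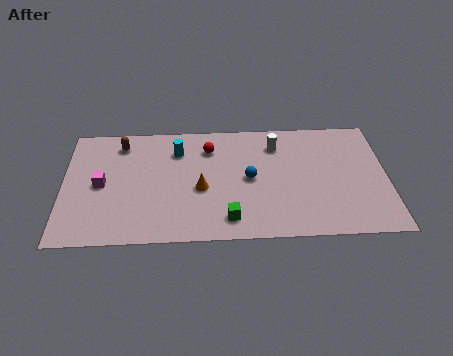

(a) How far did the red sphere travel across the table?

3.3

The red sphere was near (8.6, 3.5) before and (6.9, 6.3) after, so it travelled √(1.7² + 2.8²) ≈ 3.3 units.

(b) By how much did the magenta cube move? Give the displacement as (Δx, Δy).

(-1.1, 2.5)

From the two frames, the magenta cube sits at roughly (2.9, 1.5) before and (1.8, 4.0) after.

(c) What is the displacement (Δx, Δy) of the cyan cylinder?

(-0.4, 1.2)

The cyan cylinder started near (5.8, 5.0) and ended near (5.4, 6.2).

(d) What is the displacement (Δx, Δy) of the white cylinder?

(-0.3, -1.0)

From the two frames, the white cylinder sits at roughly (10.4, 7.4) before and (10.1, 6.4) after.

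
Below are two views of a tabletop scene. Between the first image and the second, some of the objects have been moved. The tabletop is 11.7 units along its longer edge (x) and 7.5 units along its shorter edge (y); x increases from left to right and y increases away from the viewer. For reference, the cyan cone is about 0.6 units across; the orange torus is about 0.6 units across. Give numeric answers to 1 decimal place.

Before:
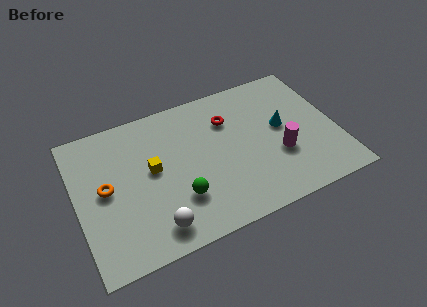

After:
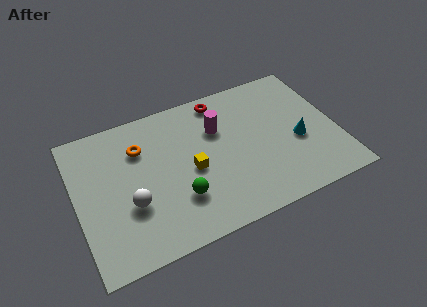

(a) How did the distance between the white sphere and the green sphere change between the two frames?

+0.6

The distance was about 1.6 in the first image and 2.2 in the second, so they moved 0.6 units further apart.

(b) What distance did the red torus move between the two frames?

1.2

From (7.0, 5.4) to (6.8, 6.6), the red torus covered √(0.2² + 1.2²) ≈ 1.2 units.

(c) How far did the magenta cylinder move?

3.5

The magenta cylinder moved from about (9.0, 2.7) to (6.5, 5.1), a distance of √(2.5² + 2.4²) ≈ 3.5.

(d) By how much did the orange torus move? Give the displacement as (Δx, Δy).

(1.7, 1.5)

The orange torus was at about (1.3, 3.9) and moved to about (3.0, 5.4).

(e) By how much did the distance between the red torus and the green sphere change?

+0.9

The distance was about 4.1 in the first image and 5.0 in the second, so they moved 0.9 units further apart.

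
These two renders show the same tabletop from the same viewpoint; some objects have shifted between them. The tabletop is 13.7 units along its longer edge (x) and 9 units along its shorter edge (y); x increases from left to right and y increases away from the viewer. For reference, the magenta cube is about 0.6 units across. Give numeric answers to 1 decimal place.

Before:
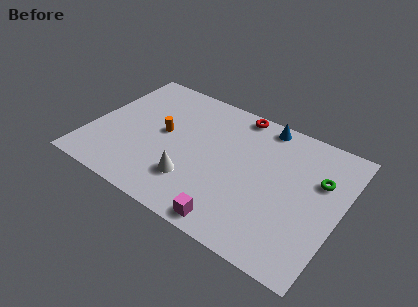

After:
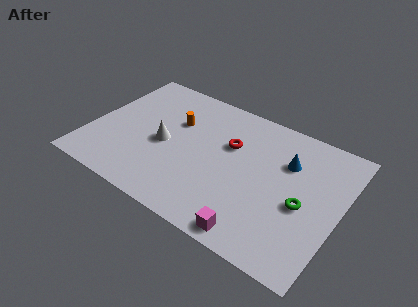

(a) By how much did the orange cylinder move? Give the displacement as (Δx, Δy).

(0.5, 1.1)

The orange cylinder started near (3.9, 4.8) and ended near (4.4, 5.9).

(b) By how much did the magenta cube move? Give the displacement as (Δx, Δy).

(1.2, 0.0)

The magenta cube started near (8.5, 0.9) and ended near (9.7, 0.9).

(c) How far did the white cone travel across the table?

2.5

The white cone moved from about (6.0, 2.4) to (4.1, 4.1), a distance of √(1.9² + 1.7²) ≈ 2.5.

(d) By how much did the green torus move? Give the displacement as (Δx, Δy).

(-0.6, -2.0)

The green torus started near (12.4, 5.9) and ended near (11.8, 3.9).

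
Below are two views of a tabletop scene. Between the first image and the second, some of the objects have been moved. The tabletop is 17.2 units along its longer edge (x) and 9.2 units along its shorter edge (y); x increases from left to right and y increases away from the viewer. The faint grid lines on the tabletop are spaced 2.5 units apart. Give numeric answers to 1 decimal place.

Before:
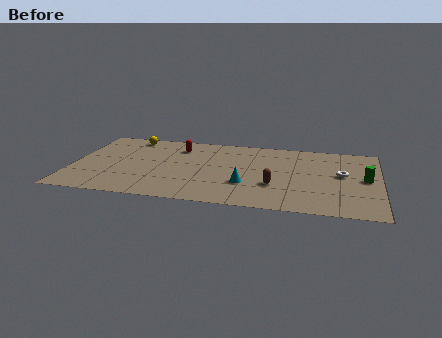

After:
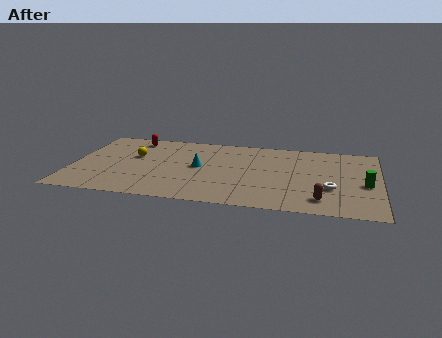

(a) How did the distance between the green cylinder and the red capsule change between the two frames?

+2.9

The distance was about 10.9 in the first image and 13.8 in the second, so they moved 2.9 units further apart.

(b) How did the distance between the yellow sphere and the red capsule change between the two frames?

-0.6

Before: roughly 2.9 units apart; after: 2.3. That's 0.6 units closer together.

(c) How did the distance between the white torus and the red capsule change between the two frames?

+2.7

The distance was about 9.5 in the first image and 12.2 in the second, so they moved 2.7 units further apart.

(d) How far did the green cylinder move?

0.7

The green cylinder was near (16.4, 4.7) before and (16.4, 4.0) after, so it travelled √(0.0² + 0.7²) ≈ 0.7 units.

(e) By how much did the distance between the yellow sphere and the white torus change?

-1.1

The distance was about 12.5 in the first image and 11.4 in the second, so they moved 1.1 units closer together.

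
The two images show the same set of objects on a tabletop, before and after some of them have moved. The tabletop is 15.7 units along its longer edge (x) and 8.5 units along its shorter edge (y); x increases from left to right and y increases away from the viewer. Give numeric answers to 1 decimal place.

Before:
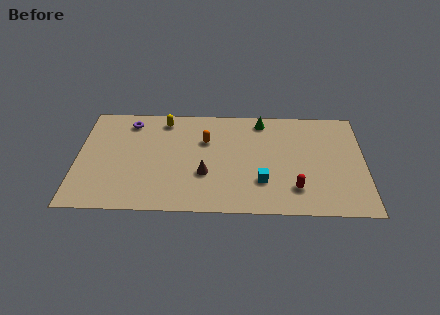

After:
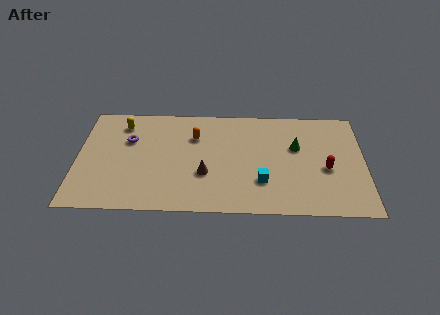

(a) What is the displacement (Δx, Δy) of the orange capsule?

(-0.6, 0.3)

The orange capsule was at about (7.0, 5.7) and moved to about (6.4, 6.0).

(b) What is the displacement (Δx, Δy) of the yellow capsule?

(-2.3, -0.4)

From the two frames, the yellow capsule sits at roughly (4.7, 7.3) before and (2.4, 6.9) after.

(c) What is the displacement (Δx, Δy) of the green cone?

(1.9, -2.1)

From the two frames, the green cone sits at roughly (10.1, 7.4) before and (12.0, 5.3) after.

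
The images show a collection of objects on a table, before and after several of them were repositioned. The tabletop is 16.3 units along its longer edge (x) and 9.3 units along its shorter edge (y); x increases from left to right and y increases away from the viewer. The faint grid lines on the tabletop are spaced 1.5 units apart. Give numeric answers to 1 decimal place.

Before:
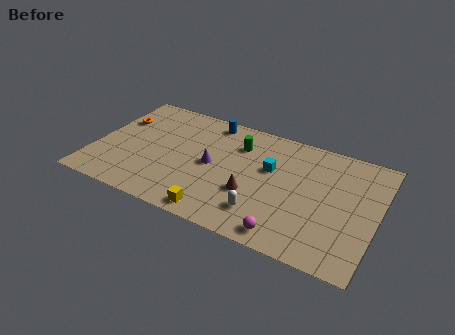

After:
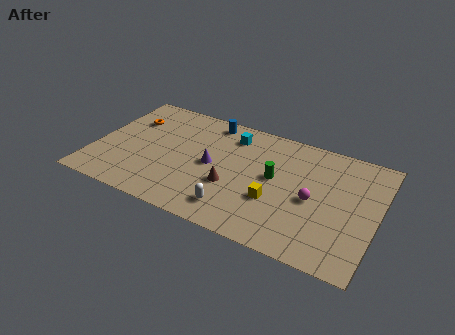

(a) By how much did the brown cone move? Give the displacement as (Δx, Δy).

(-1.2, 0.1)

The brown cone started near (9.3, 3.3) and ended near (8.1, 3.4).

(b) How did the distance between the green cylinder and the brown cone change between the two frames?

-0.9

They were about 3.8 units apart before and 2.9 after — 0.9 units closer together.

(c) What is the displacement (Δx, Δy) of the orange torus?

(0.7, 0.3)

The orange torus was at about (1.0, 6.3) and moved to about (1.7, 6.6).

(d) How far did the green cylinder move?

2.9

The green cylinder was near (8.1, 6.9) before and (10.4, 5.1) after, so it travelled √(2.3² + 1.8²) ≈ 2.9 units.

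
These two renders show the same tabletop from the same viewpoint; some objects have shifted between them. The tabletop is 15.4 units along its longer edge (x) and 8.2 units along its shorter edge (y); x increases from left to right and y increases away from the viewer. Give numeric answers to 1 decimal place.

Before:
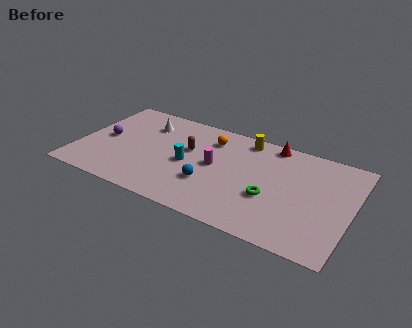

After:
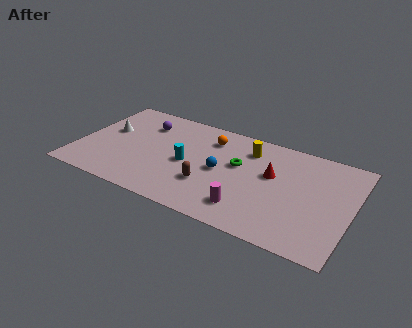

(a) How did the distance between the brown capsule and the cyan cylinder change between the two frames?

+0.6

Before: roughly 1.2 units apart; after: 1.8. That's 0.6 units further apart.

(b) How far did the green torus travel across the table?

2.7

The green torus moved from about (11.0, 3.1) to (9.0, 4.9), a distance of √(2.0² + 1.8²) ≈ 2.7.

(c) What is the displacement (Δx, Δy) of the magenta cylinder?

(2.2, -2.6)

From the two frames, the magenta cylinder sits at roughly (7.7, 4.3) before and (9.9, 1.7) after.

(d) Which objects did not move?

the orange sphere and the cyan cylinder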